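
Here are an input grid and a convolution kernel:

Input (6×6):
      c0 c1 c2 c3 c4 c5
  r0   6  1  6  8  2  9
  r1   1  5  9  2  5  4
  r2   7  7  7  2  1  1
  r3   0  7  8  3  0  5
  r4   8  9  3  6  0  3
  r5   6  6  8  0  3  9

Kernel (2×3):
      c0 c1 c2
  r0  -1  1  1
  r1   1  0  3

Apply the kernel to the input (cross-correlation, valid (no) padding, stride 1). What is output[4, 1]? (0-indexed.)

6

The receptive field on the input at this output position is [9 3 6 / 6 8 0]. Elementwise product with the kernel and sum: 9·-1 + 3·1 + 6·1 + 6·1 + 0·3.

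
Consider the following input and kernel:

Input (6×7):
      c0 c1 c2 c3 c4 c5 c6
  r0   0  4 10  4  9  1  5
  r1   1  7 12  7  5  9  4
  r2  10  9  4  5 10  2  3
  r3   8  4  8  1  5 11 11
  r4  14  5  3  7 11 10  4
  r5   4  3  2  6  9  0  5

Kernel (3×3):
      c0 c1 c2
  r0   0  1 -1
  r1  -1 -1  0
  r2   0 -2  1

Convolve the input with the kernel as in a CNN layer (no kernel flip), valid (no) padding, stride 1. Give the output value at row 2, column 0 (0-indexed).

The receptive field on the input at this output position is [10 9 4 / 8 4 8 / 14 5 3]. Elementwise product with the kernel and sum: 9·1 + 4·-1 + 8·-1 + 4·-1 + 5·-2 + 3·1.

-14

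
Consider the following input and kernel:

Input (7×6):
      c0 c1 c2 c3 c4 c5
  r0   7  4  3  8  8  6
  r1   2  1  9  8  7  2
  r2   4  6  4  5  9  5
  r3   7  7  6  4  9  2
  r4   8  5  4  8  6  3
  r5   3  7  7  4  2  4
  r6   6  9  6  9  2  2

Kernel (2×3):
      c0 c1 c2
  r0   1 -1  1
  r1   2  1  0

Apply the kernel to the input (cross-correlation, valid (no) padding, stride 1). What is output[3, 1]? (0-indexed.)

The receptive field on the input at this output position is [7 6 4 / 5 4 8]. Elementwise product with the kernel and sum: 7·1 + 6·-1 + 4·1 + 5·2 + 4·1.

19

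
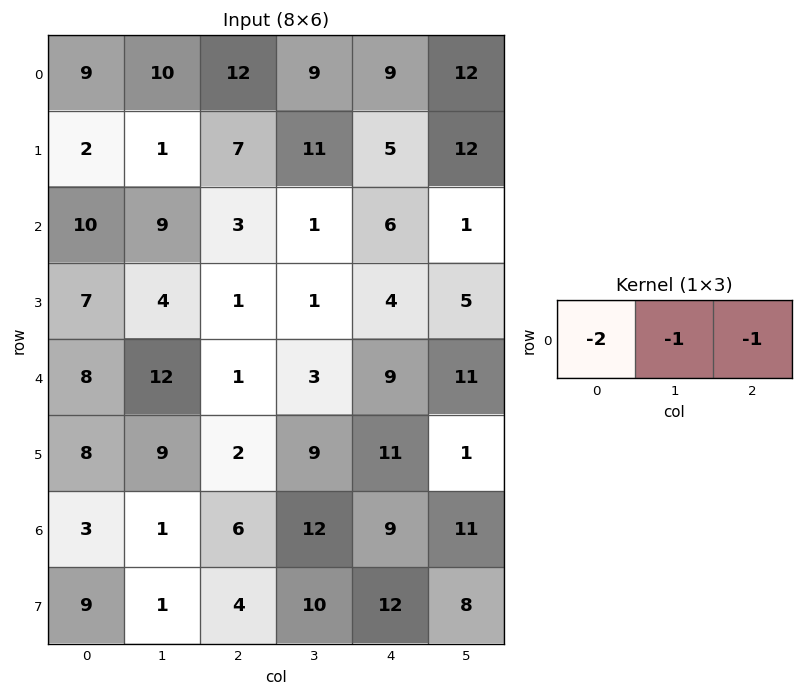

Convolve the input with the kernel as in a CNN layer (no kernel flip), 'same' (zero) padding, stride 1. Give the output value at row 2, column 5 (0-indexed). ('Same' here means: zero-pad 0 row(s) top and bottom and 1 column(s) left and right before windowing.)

-13

The receptive field on the zero-padded input at this output position is [6 1 0]. Elementwise product with the kernel and sum: 6·-2 + 1·-1 + 0·-1.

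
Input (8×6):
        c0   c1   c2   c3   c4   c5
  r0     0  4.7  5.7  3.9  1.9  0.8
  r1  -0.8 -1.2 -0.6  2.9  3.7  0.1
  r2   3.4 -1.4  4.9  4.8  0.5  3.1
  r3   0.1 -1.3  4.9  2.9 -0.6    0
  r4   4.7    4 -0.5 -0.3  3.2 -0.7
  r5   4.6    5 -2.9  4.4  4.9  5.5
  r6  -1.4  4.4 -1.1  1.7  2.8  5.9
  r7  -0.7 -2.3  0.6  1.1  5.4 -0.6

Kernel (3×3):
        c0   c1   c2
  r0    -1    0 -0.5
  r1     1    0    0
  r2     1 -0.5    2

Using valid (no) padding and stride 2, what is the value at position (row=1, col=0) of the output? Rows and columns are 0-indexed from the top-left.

-4.05

The receptive field on the input at this output position is [3.4 -1.4 4.9 / 0.1 -1.3 4.9 / 4.7 4 -0.5]. Elementwise product with the kernel and sum: 3.4·-1 + 4.9·-0.5 + 0.1·1 + 4.7·1 + 4·-0.5 + -0.5·2.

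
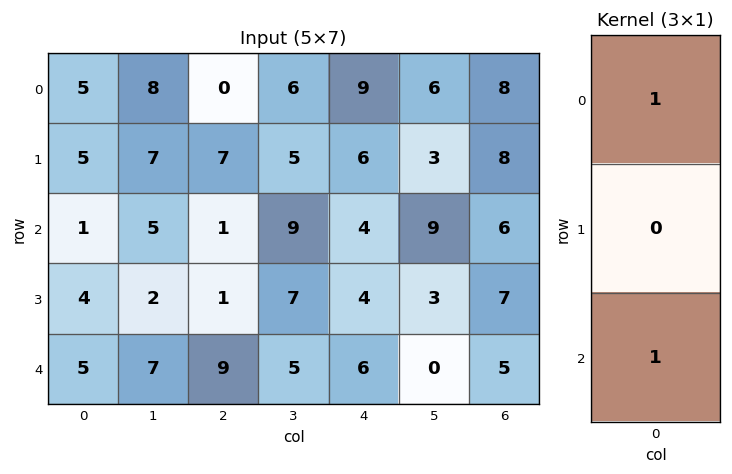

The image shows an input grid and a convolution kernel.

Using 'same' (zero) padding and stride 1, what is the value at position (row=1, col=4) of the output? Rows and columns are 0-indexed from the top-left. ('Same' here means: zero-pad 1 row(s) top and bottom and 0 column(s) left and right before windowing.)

13

The receptive field on the zero-padded input at this output position is [9 / 6 / 4]. Elementwise product with the kernel and sum: 9·1 + 4·1.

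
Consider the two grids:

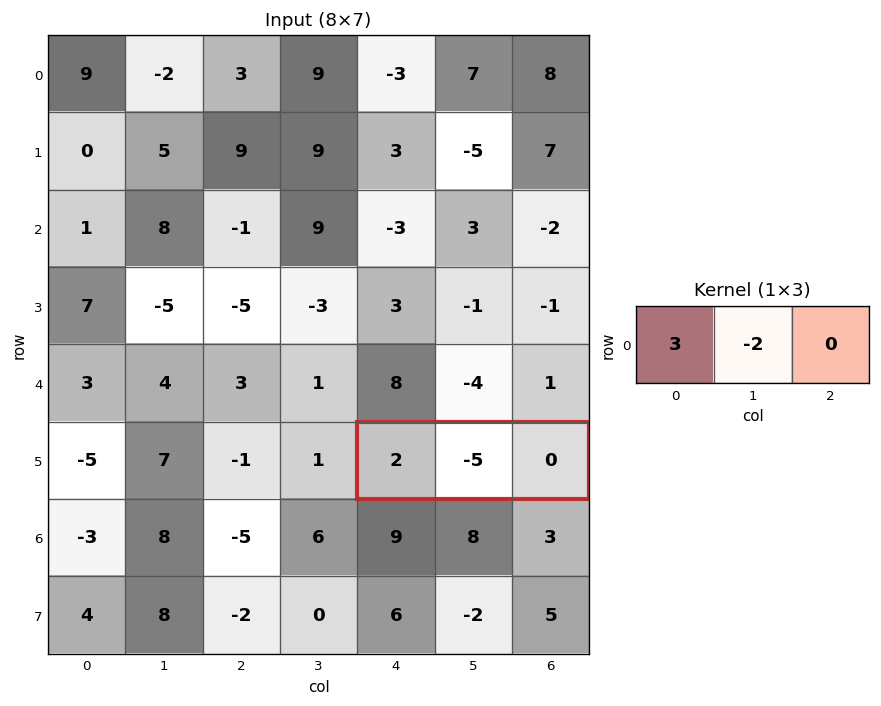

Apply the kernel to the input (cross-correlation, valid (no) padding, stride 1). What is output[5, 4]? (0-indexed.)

The receptive field on the input at this output position is [2 -5 0]. Elementwise product with the kernel and sum: 2·3 + -5·-2.

16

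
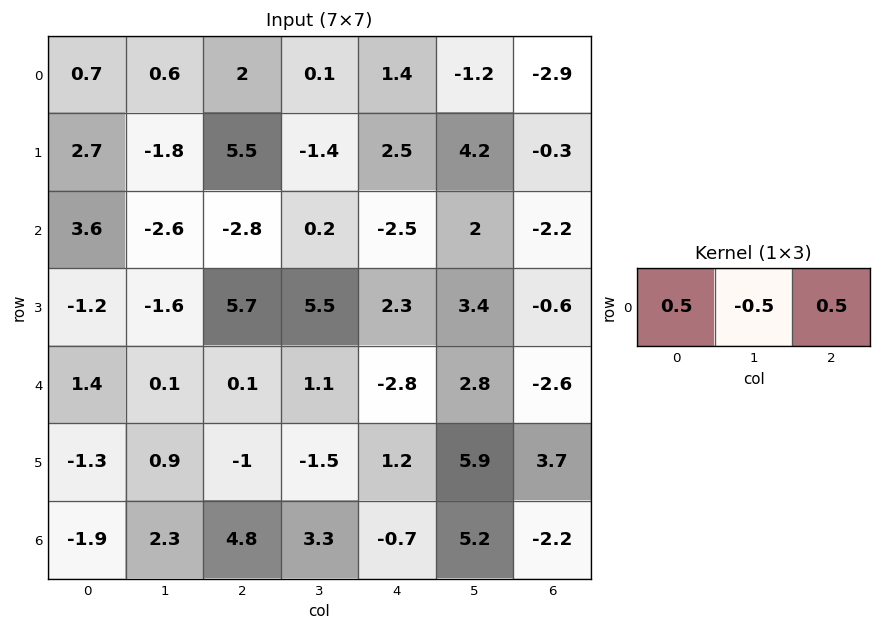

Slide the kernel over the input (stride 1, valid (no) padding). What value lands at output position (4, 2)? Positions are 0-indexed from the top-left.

The receptive field on the input at this output position is [0.1 1.1 -2.8]. Elementwise product with the kernel and sum: 0.1·0.5 + 1.1·-0.5 + -2.8·0.5.

-1.9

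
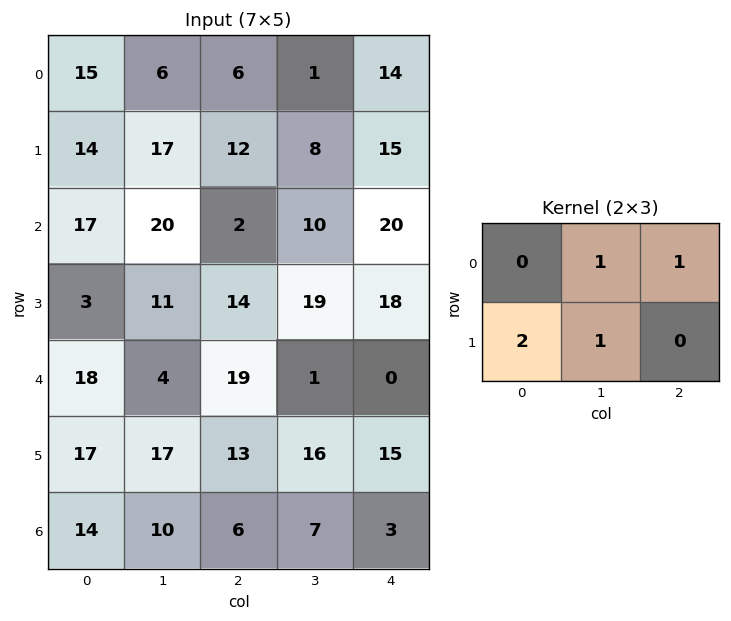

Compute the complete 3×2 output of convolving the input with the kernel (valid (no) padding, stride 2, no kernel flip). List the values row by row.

Output[0,0]: The receptive field on the input at this output position is [15 6 6 / 14 17 12]. Elementwise product with the kernel and sum: 6·1 + 6·1 + 14·2 + 17·1.
Output[0,1]: The receptive field on the input at this output position is [6 1 14 / 12 8 15]. Elementwise product with the kernel and sum: 1·1 + 14·1 + 12·2 + 8·1.

57 47
39 77
74 43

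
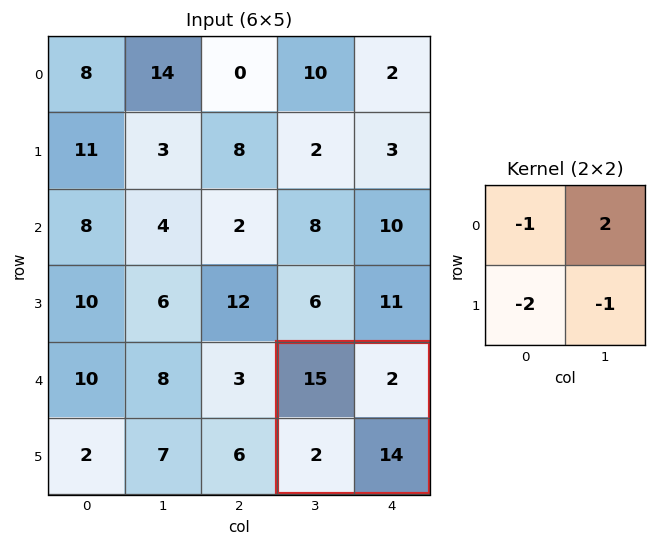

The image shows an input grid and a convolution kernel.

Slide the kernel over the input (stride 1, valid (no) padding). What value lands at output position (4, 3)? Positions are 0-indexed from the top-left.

The receptive field on the input at this output position is [15 2 / 2 14]. Elementwise product with the kernel and sum: 15·-1 + 2·2 + 2·-2 + 14·-1.

-29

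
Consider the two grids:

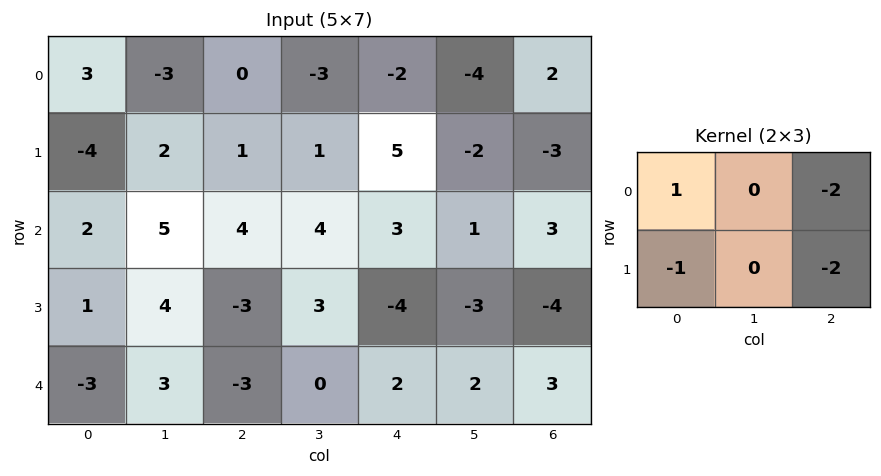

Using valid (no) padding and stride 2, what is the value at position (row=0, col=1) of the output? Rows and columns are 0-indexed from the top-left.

-7

The receptive field on the input at this output position is [0 -3 -2 / 1 1 5]. Elementwise product with the kernel and sum: 0·1 + -2·-2 + 1·-1 + 5·-2.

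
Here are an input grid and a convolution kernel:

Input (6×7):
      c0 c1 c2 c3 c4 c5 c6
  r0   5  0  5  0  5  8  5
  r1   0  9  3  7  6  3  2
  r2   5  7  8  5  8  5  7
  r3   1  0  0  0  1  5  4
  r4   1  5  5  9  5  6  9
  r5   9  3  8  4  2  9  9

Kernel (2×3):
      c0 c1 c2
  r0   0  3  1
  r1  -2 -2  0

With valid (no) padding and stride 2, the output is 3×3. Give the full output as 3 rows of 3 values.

Output[0,0]: The receptive field on the input at this output position is [5 0 5 / 0 9 3]. Elementwise product with the kernel and sum: 0·3 + 5·1 + 0·-2 + 9·-2.

-13 -15 11
27 23 10
-4 8 5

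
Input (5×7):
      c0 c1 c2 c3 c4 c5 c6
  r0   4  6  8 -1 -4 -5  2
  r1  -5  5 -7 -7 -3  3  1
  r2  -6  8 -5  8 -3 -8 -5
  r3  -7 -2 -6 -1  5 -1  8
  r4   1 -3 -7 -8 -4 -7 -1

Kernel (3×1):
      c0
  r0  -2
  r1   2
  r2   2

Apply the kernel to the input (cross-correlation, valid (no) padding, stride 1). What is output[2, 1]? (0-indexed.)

The receptive field on the input at this output position is [8 / -2 / -3]. Elementwise product with the kernel and sum: 8·-2 + -2·2 + -3·2.

-26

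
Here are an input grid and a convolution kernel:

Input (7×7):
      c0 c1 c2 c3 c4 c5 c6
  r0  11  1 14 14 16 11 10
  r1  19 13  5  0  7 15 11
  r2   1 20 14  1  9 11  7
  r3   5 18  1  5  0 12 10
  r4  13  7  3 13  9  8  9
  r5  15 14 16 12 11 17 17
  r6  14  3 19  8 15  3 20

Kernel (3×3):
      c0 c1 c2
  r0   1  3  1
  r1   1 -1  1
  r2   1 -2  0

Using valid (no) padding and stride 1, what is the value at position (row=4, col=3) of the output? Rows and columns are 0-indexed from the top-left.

The receptive field on the input at this output position is [13 9 8 / 12 11 17 / 8 15 3]. Elementwise product with the kernel and sum: 13·1 + 9·3 + 8·1 + 12·1 + 11·-1 + 17·1 + 8·1 + 15·-2.

44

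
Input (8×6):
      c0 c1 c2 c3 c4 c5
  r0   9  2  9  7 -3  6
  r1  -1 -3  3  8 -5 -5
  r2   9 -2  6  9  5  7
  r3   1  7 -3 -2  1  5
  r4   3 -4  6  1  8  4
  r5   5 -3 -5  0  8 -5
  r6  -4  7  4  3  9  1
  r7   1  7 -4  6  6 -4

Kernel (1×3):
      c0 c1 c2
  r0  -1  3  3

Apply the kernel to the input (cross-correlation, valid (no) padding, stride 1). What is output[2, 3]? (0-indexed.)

27

The receptive field on the input at this output position is [9 5 7]. Elementwise product with the kernel and sum: 9·-1 + 5·3 + 7·3.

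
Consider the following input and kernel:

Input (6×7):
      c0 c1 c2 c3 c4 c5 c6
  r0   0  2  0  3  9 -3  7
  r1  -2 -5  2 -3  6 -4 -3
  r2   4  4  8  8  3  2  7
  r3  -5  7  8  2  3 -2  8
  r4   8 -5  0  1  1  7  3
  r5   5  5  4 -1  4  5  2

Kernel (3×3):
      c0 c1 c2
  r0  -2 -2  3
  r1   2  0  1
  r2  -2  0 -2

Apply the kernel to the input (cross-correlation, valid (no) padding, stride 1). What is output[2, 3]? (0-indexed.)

The receptive field on the input at this output position is [8 3 2 / 2 3 -2 / 1 1 7]. Elementwise product with the kernel and sum: 8·-2 + 3·-2 + 2·3 + 2·2 + -2·1 + 1·-2 + 7·-2.

-30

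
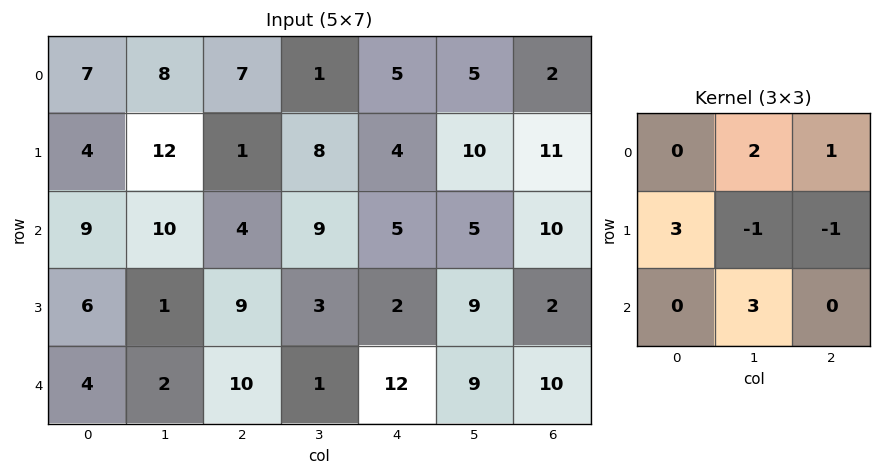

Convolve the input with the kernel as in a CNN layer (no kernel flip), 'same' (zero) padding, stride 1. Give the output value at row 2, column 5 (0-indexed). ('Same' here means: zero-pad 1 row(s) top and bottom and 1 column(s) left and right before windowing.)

58

The receptive field on the zero-padded input at this output position is [4 10 11 / 5 5 10 / 2 9 2]. Elementwise product with the kernel and sum: 10·2 + 11·1 + 5·3 + 5·-1 + 10·-1 + 9·3.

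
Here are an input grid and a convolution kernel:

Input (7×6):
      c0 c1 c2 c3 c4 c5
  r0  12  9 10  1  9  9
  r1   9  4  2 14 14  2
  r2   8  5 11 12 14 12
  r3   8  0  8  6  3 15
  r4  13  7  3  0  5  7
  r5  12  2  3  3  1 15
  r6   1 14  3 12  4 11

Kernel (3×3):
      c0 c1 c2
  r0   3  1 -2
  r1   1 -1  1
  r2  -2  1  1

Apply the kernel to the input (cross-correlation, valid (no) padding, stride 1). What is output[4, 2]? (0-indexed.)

The receptive field on the input at this output position is [3 0 5 / 3 3 1 / 3 12 4]. Elementwise product with the kernel and sum: 3·3 + 0·1 + 5·-2 + 3·1 + 3·-1 + 1·1 + 3·-2 + 12·1 + 4·1.

10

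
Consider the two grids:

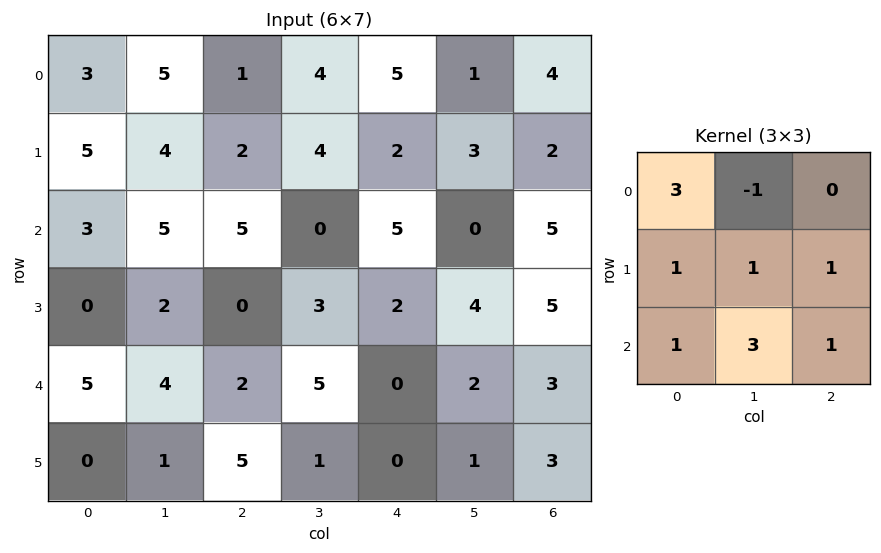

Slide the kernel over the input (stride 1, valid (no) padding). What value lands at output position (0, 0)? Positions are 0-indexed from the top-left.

38

The receptive field on the input at this output position is [3 5 1 / 5 4 2 / 3 5 5]. Elementwise product with the kernel and sum: 3·3 + 5·-1 + 5·1 + 4·1 + 2·1 + 3·1 + 5·3 + 5·1.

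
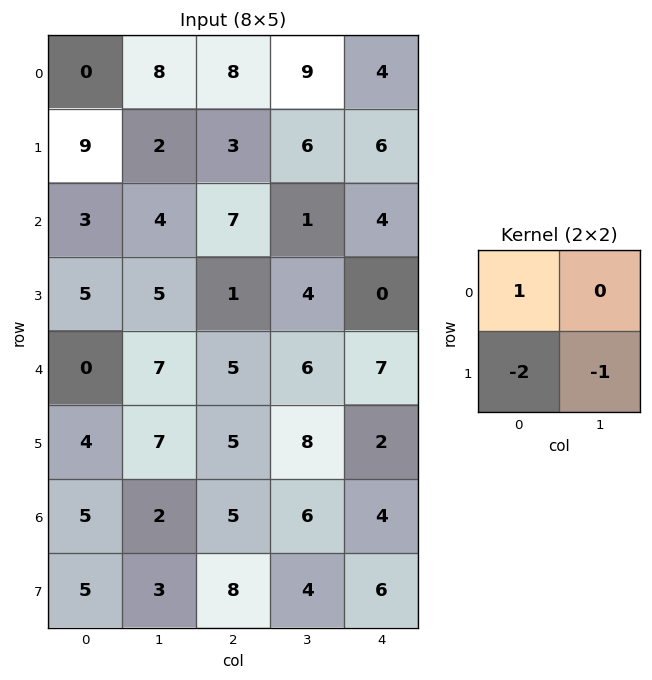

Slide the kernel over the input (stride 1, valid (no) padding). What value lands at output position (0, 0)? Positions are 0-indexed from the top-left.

-20

The receptive field on the input at this output position is [0 8 / 9 2]. Elementwise product with the kernel and sum: 0·1 + 9·-2 + 2·-1.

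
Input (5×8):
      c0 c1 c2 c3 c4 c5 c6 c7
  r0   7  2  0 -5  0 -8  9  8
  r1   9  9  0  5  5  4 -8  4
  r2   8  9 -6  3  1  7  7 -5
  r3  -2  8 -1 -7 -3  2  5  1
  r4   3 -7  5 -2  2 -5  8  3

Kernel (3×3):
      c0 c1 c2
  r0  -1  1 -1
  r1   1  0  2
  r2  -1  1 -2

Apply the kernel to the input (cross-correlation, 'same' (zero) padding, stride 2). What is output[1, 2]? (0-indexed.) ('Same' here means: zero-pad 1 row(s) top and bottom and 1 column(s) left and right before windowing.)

13

The receptive field on the zero-padded input at this output position is [5 5 4 / 3 1 7 / -7 -3 2]. Elementwise product with the kernel and sum: 5·-1 + 5·1 + 4·-1 + 3·1 + 7·2 + -7·-1 + -3·1 + 2·-2.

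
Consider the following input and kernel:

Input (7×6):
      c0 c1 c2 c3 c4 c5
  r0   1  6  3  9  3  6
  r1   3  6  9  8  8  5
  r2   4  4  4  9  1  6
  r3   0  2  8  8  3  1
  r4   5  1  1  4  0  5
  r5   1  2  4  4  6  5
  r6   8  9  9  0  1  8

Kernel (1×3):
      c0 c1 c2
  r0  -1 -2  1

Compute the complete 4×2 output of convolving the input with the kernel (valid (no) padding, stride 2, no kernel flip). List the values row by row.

Output[0,0]: The receptive field on the input at this output position is [1 6 3]. Elementwise product with the kernel and sum: 1·-1 + 6·-2 + 3·1.
Output[0,1]: The receptive field on the input at this output position is [3 9 3]. Elementwise product with the kernel and sum: 3·-1 + 9·-2 + 3·1.

-10 -18
-8 -21
-6 -9
-17 -8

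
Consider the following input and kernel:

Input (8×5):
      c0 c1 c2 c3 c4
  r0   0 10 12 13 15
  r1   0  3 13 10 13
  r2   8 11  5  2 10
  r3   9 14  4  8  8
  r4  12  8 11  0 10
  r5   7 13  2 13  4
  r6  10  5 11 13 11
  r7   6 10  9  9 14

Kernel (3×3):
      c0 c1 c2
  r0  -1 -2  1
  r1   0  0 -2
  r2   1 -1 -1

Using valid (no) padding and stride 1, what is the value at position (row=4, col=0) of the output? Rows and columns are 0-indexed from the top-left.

-27

The receptive field on the input at this output position is [12 8 11 / 7 13 2 / 10 5 11]. Elementwise product with the kernel and sum: 12·-1 + 8·-2 + 11·1 + 2·-2 + 10·1 + 5·-1 + 11·-1.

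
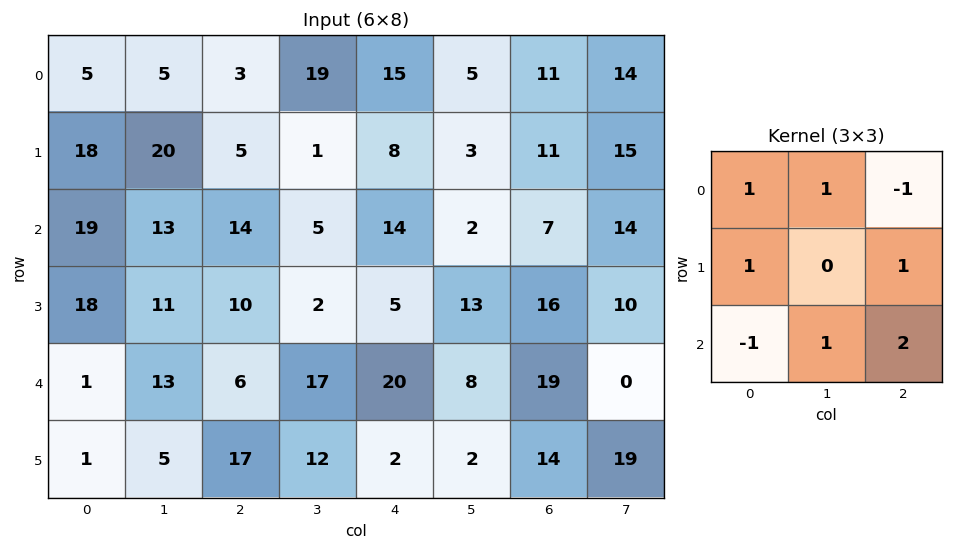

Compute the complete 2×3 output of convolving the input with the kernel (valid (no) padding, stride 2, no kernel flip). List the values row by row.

52 39 30
70 71 56

Output[0,0]: The receptive field on the input at this output position is [5 5 3 / 18 20 5 / 19 13 14]. Elementwise product with the kernel and sum: 5·1 + 5·1 + 3·-1 + 18·1 + 5·1 + 19·-1 + 13·1 + 14·2.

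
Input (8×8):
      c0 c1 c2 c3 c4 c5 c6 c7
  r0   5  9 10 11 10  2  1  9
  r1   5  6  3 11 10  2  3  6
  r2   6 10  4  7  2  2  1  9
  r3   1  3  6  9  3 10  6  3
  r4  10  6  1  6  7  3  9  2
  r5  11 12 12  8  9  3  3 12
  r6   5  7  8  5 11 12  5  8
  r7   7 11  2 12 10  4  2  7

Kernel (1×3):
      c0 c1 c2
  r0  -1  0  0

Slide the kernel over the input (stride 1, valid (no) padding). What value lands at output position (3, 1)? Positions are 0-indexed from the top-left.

The receptive field on the input at this output position is [3 6 9]. Elementwise product with the kernel and sum: 3·-1.

-3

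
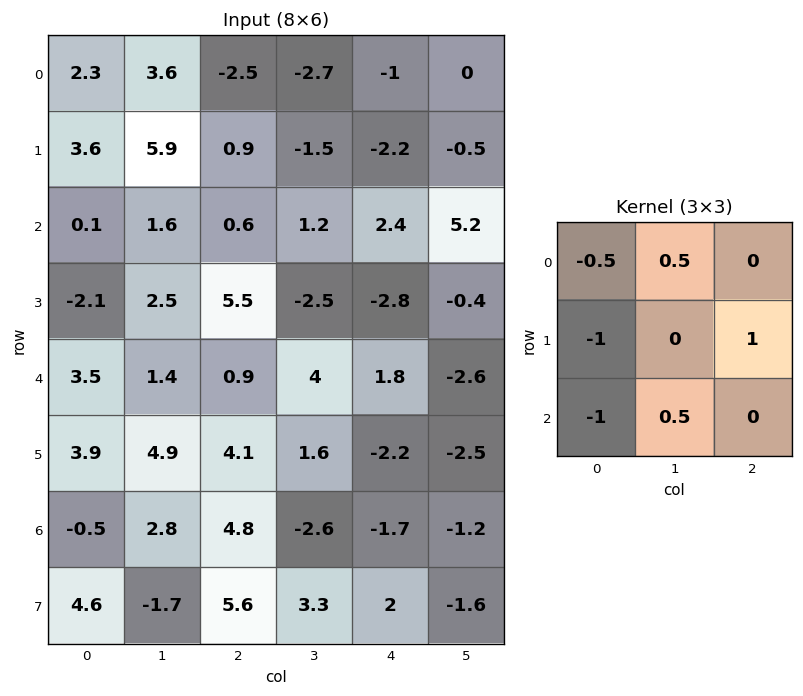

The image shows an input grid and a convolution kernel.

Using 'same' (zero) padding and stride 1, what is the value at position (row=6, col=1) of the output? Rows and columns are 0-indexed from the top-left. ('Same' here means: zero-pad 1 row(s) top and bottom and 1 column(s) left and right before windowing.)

0.35

The receptive field on the zero-padded input at this output position is [3.9 4.9 4.1 / -0.5 2.8 4.8 / 4.6 -1.7 5.6]. Elementwise product with the kernel and sum: 3.9·-0.5 + 4.9·0.5 + -0.5·-1 + 4.8·1 + 4.6·-1 + -1.7·0.5.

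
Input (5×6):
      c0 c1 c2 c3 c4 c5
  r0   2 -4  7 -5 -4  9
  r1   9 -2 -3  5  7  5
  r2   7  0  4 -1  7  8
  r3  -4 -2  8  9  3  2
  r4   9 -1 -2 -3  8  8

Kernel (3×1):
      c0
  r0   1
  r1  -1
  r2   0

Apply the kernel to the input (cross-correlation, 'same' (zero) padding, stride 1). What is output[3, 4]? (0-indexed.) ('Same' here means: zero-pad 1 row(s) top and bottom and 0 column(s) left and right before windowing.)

The receptive field on the zero-padded input at this output position is [7 / 3 / 8]. Elementwise product with the kernel and sum: 7·1 + 3·-1.

4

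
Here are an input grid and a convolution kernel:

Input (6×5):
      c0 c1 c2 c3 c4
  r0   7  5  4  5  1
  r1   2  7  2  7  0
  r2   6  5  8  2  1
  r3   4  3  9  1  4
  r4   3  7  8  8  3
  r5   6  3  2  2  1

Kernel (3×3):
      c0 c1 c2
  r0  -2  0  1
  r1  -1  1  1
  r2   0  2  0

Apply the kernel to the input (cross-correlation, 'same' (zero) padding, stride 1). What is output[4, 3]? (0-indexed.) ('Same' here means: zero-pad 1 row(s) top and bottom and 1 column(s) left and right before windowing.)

The receptive field on the zero-padded input at this output position is [9 1 4 / 8 8 3 / 2 2 1]. Elementwise product with the kernel and sum: 9·-2 + 4·1 + 8·-1 + 8·1 + 3·1 + 2·2.

-7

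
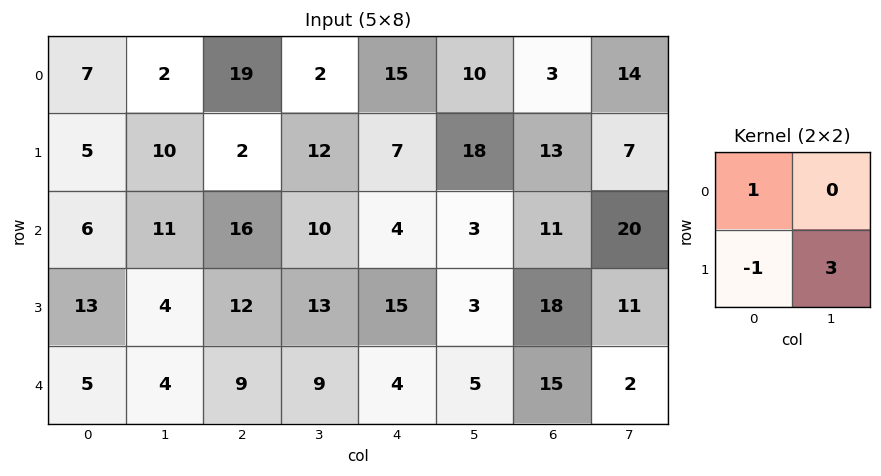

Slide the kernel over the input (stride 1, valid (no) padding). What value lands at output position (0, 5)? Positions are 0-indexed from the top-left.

31

The receptive field on the input at this output position is [10 3 / 18 13]. Elementwise product with the kernel and sum: 10·1 + 18·-1 + 13·3.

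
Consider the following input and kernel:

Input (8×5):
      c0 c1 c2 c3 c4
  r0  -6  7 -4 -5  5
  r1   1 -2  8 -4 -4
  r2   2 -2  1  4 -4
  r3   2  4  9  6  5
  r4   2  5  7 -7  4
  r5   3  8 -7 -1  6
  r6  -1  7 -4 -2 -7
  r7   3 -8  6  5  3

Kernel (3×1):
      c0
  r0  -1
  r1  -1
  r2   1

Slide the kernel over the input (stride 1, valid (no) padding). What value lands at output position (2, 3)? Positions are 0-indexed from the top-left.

-17

The receptive field on the input at this output position is [4 / 6 / -7]. Elementwise product with the kernel and sum: 4·-1 + 6·-1 + -7·1.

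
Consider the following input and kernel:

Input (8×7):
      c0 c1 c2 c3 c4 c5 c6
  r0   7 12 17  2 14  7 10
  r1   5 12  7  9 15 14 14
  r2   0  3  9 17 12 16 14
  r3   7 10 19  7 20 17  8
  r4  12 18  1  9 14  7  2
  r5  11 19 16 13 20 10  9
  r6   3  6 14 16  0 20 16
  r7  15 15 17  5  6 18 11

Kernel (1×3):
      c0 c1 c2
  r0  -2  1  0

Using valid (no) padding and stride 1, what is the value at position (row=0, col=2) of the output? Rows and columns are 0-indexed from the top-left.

The receptive field on the input at this output position is [17 2 14]. Elementwise product with the kernel and sum: 17·-2 + 2·1.

-32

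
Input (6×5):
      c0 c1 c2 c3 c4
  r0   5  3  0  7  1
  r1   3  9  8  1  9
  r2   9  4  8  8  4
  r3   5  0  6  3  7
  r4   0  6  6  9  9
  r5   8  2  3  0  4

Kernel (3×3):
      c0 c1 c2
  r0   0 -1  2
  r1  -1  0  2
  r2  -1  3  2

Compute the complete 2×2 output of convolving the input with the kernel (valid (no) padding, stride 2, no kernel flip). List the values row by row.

Output[0,0]: The receptive field on the input at this output position is [5 3 0 / 3 9 8 / 9 4 8]. Elementwise product with the kernel and sum: 3·-1 + 0·2 + 3·-1 + 8·2 + 9·-1 + 4·3 + 8·2.

29 29
49 47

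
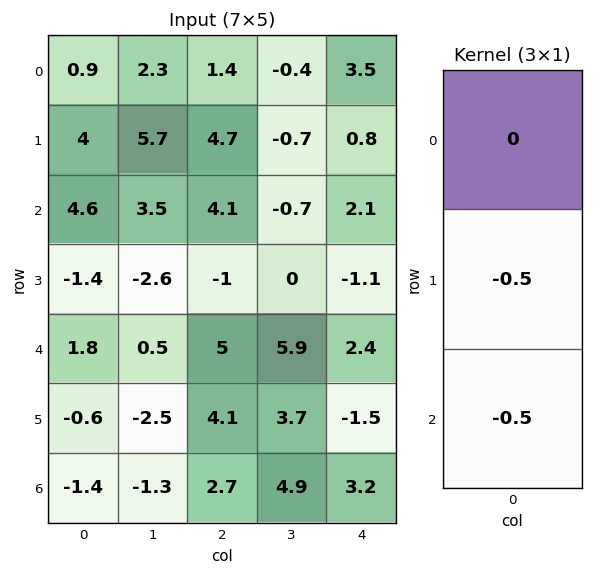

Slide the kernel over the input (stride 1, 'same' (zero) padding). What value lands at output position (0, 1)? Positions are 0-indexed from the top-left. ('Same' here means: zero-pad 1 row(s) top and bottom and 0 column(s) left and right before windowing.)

The receptive field on the zero-padded input at this output position is [0 / 2.3 / 5.7]. Elementwise product with the kernel and sum: 2.3·-0.5 + 5.7·-0.5.

-4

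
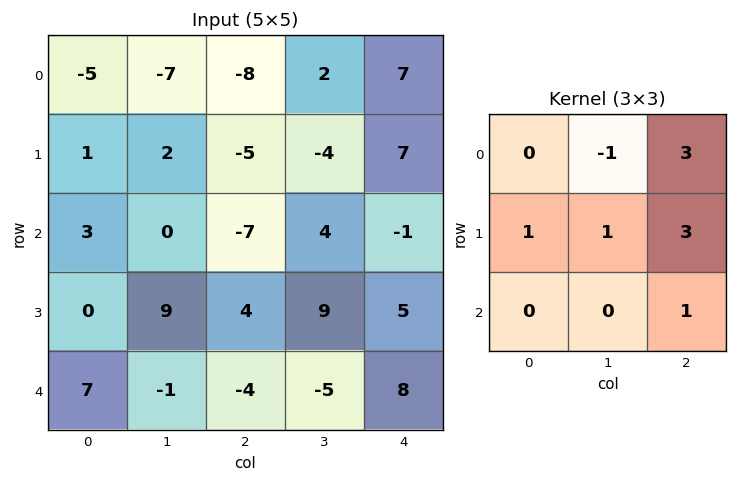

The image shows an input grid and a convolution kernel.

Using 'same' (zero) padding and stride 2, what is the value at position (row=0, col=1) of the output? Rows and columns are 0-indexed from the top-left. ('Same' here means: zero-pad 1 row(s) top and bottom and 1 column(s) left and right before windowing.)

The receptive field on the zero-padded input at this output position is [0 0 0 / -7 -8 2 / 2 -5 -4]. Elementwise product with the kernel and sum: 0·-1 + 0·3 + -7·1 + -8·1 + 2·3 + -4·1.

-13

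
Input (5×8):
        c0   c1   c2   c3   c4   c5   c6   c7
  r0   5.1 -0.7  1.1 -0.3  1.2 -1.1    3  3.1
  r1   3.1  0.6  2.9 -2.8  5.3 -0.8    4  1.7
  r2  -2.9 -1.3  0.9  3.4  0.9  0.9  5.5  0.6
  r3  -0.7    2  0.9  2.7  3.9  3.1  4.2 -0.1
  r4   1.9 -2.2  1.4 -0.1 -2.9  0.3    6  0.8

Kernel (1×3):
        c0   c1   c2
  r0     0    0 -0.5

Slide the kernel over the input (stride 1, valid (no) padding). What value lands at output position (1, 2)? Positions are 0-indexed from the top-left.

-2.65

The receptive field on the input at this output position is [2.9 -2.8 5.3]. Elementwise product with the kernel and sum: 5.3·-0.5.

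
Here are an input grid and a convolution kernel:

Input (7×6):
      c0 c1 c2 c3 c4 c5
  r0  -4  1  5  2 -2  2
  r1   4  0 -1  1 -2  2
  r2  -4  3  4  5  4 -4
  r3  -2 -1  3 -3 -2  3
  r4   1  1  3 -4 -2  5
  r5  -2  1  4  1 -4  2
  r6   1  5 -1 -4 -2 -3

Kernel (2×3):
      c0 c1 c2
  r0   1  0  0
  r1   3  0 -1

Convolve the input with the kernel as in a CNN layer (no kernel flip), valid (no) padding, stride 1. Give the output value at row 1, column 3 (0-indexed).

The receptive field on the input at this output position is [1 -2 2 / 5 4 -4]. Elementwise product with the kernel and sum: 1·1 + 5·3 + -4·-1.

20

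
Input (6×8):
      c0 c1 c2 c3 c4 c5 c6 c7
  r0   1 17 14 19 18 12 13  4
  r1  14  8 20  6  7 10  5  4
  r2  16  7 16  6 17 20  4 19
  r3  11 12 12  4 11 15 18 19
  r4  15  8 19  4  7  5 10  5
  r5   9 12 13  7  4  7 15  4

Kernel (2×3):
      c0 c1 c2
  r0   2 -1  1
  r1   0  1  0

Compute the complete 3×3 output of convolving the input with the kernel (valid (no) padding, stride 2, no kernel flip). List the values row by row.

Output[0,0]: The receptive field on the input at this output position is [1 17 14 / 14 8 20]. Elementwise product with the kernel and sum: 1·2 + 17·-1 + 14·1 + 8·1.
Output[0,1]: The receptive field on the input at this output position is [14 19 18 / 20 6 7]. Elementwise product with the kernel and sum: 14·2 + 19·-1 + 18·1 + 6·1.

7 33 47
53 47 33
53 48 26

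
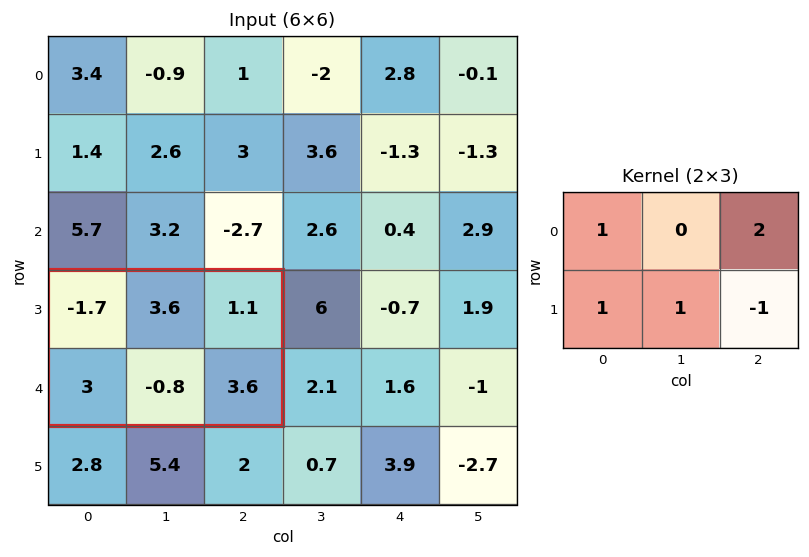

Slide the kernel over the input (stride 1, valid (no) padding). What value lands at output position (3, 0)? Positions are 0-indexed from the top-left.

-0.9

The receptive field on the input at this output position is [-1.7 3.6 1.1 / 3 -0.8 3.6]. Elementwise product with the kernel and sum: -1.7·1 + 1.1·2 + 3·1 + -0.8·1 + 3.6·-1.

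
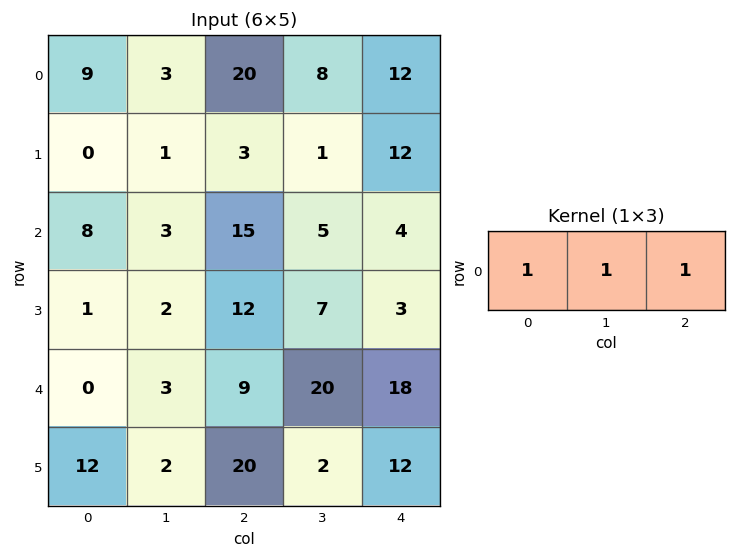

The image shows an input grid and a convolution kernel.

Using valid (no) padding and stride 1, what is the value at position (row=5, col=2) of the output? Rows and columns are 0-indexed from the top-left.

The receptive field on the input at this output position is [20 2 12]. Elementwise product with the kernel and sum: 20·1 + 2·1 + 12·1.

34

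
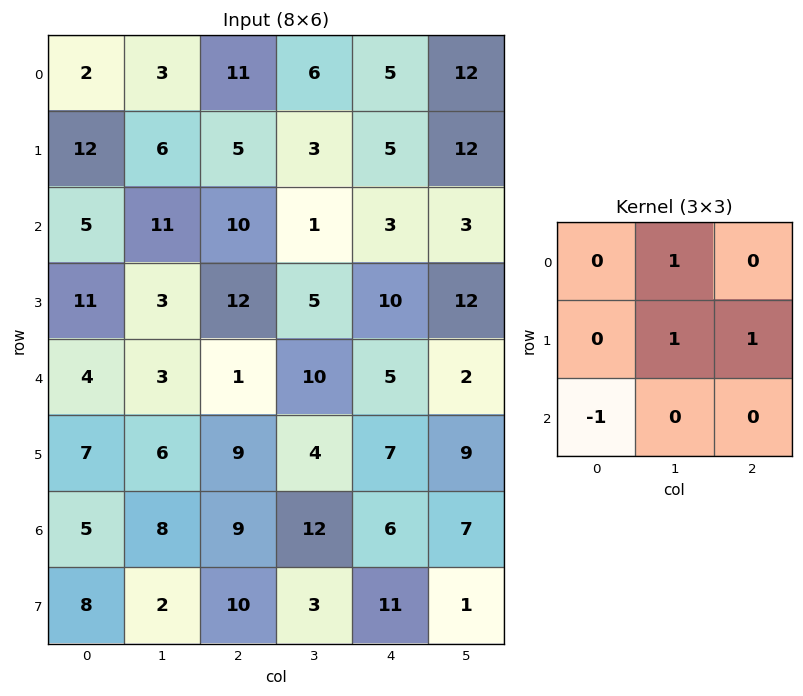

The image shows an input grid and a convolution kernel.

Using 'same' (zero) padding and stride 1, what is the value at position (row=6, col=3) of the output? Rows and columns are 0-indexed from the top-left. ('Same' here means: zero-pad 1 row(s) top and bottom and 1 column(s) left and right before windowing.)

The receptive field on the zero-padded input at this output position is [9 4 7 / 9 12 6 / 10 3 11]. Elementwise product with the kernel and sum: 4·1 + 12·1 + 6·1 + 10·-1.

12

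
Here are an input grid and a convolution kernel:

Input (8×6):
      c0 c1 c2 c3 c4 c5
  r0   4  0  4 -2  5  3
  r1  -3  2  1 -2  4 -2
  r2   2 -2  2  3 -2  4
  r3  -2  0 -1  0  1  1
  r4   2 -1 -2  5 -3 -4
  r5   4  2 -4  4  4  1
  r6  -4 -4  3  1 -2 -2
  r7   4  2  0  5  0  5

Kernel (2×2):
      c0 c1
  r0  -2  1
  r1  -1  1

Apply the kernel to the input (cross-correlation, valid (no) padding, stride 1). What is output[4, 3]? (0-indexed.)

The receptive field on the input at this output position is [5 -3 / 4 4]. Elementwise product with the kernel and sum: 5·-2 + -3·1 + 4·-1 + 4·1.

-13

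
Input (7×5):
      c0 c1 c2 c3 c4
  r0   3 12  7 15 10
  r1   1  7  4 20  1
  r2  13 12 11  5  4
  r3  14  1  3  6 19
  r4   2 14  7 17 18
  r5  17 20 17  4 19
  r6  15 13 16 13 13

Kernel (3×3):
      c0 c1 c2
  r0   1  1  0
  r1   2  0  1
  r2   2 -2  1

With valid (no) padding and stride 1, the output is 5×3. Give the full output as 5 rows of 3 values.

Output[0,0]: The receptive field on the input at this output position is [3 12 7 / 1 7 4 / 13 12 11]. Elementwise product with the kernel and sum: 3·1 + 12·1 + 1·2 + 4·1 + 13·2 + 12·-2 + 11·1.

34 60 47
74 42 63
39 62 39
37 59 86
87 72 96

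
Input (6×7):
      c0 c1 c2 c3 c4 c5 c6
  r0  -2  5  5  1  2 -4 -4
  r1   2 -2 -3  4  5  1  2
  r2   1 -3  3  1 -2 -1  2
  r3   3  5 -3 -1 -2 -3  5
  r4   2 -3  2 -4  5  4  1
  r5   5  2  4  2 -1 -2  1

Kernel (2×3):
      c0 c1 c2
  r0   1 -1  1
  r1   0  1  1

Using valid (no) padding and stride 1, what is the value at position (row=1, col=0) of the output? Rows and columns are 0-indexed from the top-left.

1

The receptive field on the input at this output position is [2 -2 -3 / 1 -3 3]. Elementwise product with the kernel and sum: 2·1 + -2·-1 + -3·1 + -3·1 + 3·1.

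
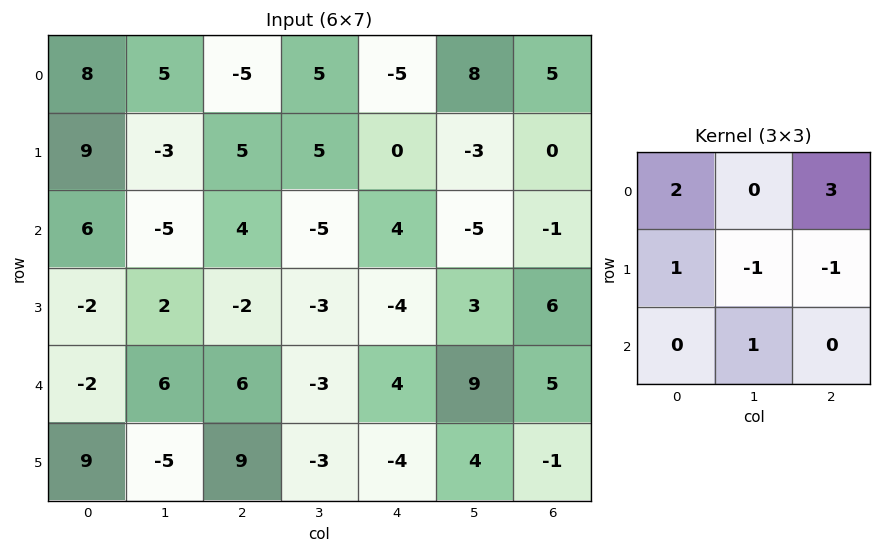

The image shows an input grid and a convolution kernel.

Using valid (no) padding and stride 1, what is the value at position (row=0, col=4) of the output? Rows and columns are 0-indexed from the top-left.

The receptive field on the input at this output position is [-5 8 5 / 0 -3 0 / 4 -5 -1]. Elementwise product with the kernel and sum: -5·2 + 5·3 + 0·1 + -3·-1 + 0·-1 + -5·1.

3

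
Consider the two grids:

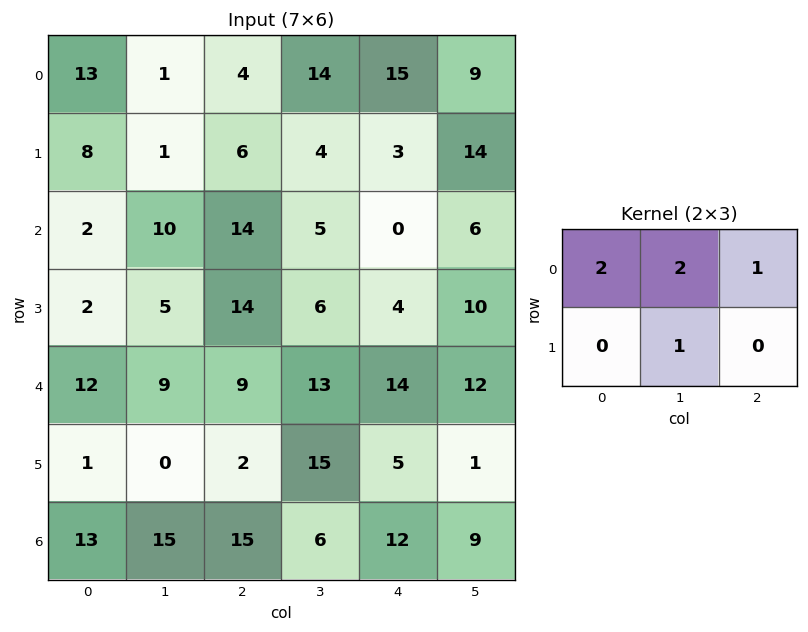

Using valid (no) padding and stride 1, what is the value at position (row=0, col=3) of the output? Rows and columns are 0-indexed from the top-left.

The receptive field on the input at this output position is [14 15 9 / 4 3 14]. Elementwise product with the kernel and sum: 14·2 + 15·2 + 9·1 + 3·1.

70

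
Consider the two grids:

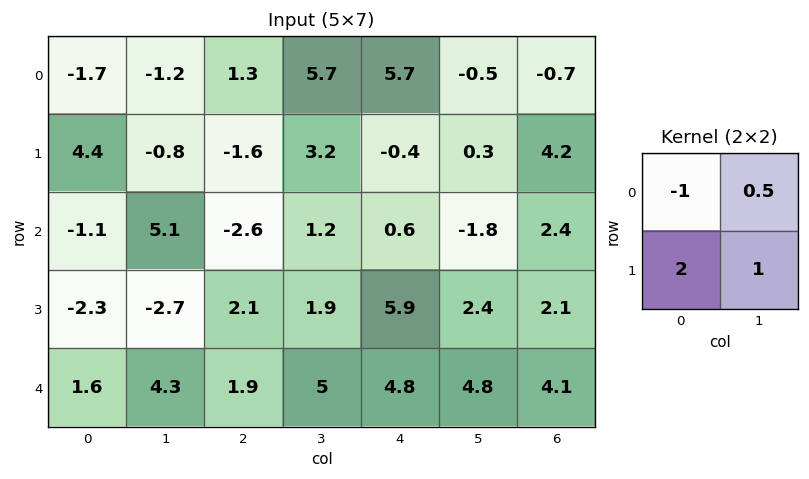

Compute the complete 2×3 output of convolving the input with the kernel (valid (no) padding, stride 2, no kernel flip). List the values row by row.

Output[0,0]: The receptive field on the input at this output position is [-1.7 -1.2 / 4.4 -0.8]. Elementwise product with the kernel and sum: -1.7·-1 + -1.2·0.5 + 4.4·2 + -0.8·1.

9.1 1.55 -6.45
-3.65 9.3 12.7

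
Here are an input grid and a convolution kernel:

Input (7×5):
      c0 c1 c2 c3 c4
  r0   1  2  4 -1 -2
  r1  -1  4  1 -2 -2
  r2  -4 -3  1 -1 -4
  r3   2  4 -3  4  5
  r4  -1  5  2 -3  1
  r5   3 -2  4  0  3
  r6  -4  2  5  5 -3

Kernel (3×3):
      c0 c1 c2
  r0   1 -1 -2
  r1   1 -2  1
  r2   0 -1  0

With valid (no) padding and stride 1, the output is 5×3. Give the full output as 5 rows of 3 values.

-14 -1 13
-8 4 2
-17 10 7
-3 -7 -8
-1 -6 5

Output[0,0]: The receptive field on the input at this output position is [1 2 4 / -1 4 1 / -4 -3 1]. Elementwise product with the kernel and sum: 1·1 + 2·-1 + 4·-2 + -1·1 + 4·-2 + 1·1 + -3·-1.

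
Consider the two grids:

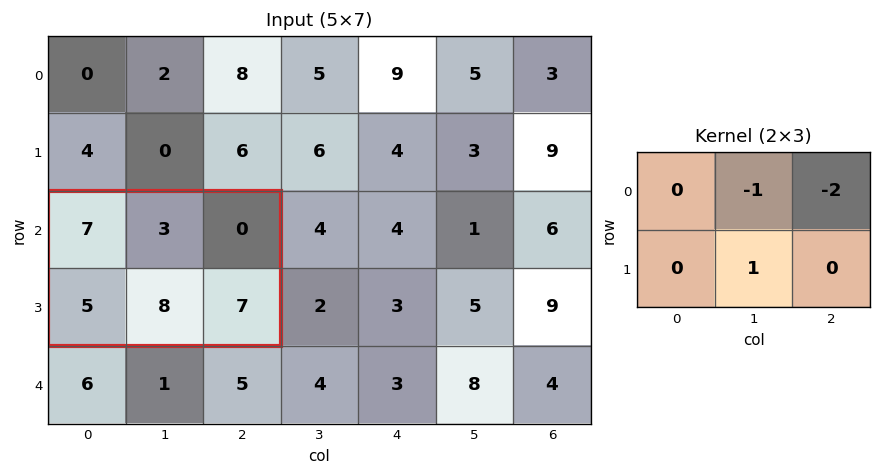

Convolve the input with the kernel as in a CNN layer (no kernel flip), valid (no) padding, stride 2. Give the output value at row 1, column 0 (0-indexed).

The receptive field on the input at this output position is [7 3 0 / 5 8 7]. Elementwise product with the kernel and sum: 3·-1 + 0·-2 + 8·1.

5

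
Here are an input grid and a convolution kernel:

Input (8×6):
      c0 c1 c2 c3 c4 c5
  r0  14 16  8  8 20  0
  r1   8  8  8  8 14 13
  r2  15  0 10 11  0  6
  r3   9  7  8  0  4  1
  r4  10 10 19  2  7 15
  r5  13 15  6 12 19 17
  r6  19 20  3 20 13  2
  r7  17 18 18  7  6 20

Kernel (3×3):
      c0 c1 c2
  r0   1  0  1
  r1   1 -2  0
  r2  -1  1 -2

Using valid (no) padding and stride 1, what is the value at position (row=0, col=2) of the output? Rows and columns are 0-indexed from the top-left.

The receptive field on the input at this output position is [8 8 20 / 8 8 14 / 10 11 0]. Elementwise product with the kernel and sum: 8·1 + 20·1 + 8·1 + 8·-2 + 10·-1 + 11·1 + 0·-2.

21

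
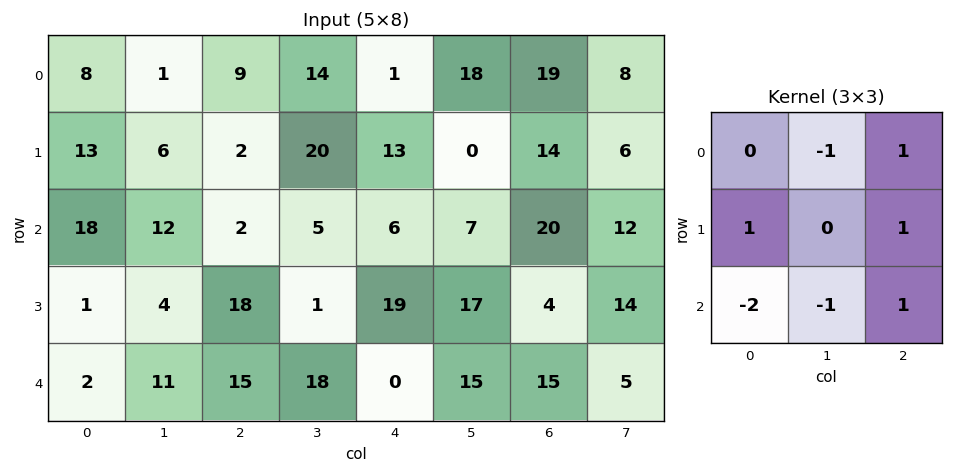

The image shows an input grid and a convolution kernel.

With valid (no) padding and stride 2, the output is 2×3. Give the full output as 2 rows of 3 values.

-23 -1 29
9 -10 36

Output[0,0]: The receptive field on the input at this output position is [8 1 9 / 13 6 2 / 18 12 2]. Elementwise product with the kernel and sum: 1·-1 + 9·1 + 13·1 + 2·1 + 18·-2 + 12·-1 + 2·1.
Output[0,1]: The receptive field on the input at this output position is [9 14 1 / 2 20 13 / 2 5 6]. Elementwise product with the kernel and sum: 14·-1 + 1·1 + 2·1 + 13·1 + 2·-2 + 5·-1 + 6·1.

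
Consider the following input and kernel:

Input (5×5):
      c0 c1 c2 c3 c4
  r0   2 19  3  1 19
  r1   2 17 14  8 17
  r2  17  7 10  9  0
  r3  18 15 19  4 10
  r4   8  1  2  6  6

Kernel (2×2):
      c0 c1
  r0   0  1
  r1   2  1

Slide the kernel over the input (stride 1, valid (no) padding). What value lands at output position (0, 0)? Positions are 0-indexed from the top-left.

40

The receptive field on the input at this output position is [2 19 / 2 17]. Elementwise product with the kernel and sum: 19·1 + 2·2 + 17·1.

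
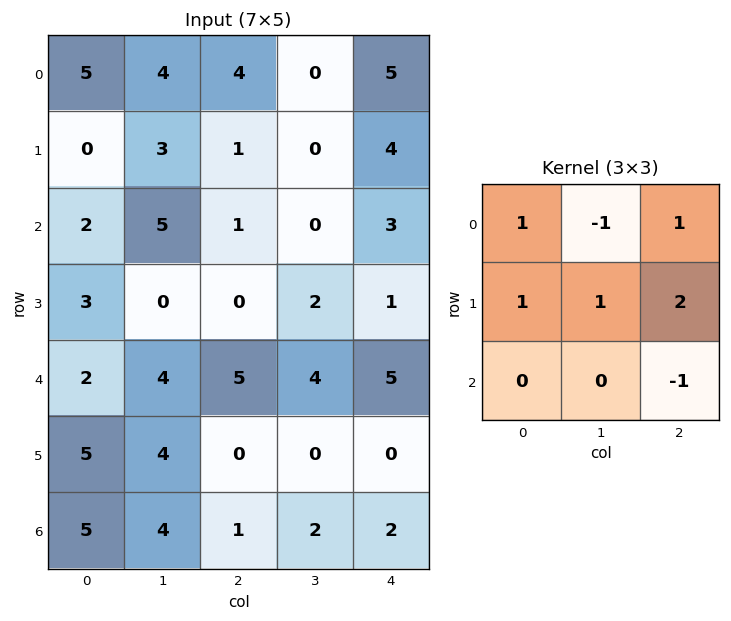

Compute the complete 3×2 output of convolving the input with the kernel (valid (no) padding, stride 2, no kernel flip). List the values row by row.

Output[0,0]: The receptive field on the input at this output position is [5 4 4 / 0 3 1 / 2 5 1]. Elementwise product with the kernel and sum: 5·1 + 4·-1 + 4·1 + 0·1 + 3·1 + 1·2 + 1·-1.
Output[0,1]: The receptive field on the input at this output position is [4 0 5 / 1 0 4 / 1 0 3]. Elementwise product with the kernel and sum: 4·1 + 0·-1 + 5·1 + 1·1 + 0·1 + 4·2 + 3·-1.

9 15
-4 3
11 4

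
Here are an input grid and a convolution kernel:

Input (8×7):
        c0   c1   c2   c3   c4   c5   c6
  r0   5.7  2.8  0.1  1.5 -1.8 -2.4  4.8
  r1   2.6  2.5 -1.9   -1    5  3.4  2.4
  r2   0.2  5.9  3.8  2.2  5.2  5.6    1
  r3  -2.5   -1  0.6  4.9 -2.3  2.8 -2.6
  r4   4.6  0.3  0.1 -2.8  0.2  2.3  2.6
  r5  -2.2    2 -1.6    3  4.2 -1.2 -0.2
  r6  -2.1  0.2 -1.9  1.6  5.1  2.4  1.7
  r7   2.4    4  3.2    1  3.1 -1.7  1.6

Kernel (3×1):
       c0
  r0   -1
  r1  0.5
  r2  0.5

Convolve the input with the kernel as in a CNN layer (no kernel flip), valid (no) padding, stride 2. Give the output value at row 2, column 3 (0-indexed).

The receptive field on the input at this output position is [2.6 / -0.2 / 1.7]. Elementwise product with the kernel and sum: 2.6·-1 + -0.2·0.5 + 1.7·0.5.

-1.85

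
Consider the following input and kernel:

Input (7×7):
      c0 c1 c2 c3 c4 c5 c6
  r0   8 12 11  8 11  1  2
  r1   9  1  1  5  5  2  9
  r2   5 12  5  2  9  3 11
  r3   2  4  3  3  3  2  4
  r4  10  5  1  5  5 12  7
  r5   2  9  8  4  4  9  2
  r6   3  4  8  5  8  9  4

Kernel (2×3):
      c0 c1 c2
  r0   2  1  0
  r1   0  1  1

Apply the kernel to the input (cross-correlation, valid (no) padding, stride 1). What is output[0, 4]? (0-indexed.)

34

The receptive field on the input at this output position is [11 1 2 / 5 2 9]. Elementwise product with the kernel and sum: 11·2 + 1·1 + 2·1 + 9·1.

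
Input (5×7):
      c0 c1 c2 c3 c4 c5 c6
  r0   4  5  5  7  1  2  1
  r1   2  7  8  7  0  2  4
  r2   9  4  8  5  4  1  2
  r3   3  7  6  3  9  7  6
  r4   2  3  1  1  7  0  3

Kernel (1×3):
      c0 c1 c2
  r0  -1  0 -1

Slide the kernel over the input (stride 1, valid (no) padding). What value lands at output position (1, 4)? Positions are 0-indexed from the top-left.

The receptive field on the input at this output position is [0 2 4]. Elementwise product with the kernel and sum: 0·-1 + 4·-1.

-4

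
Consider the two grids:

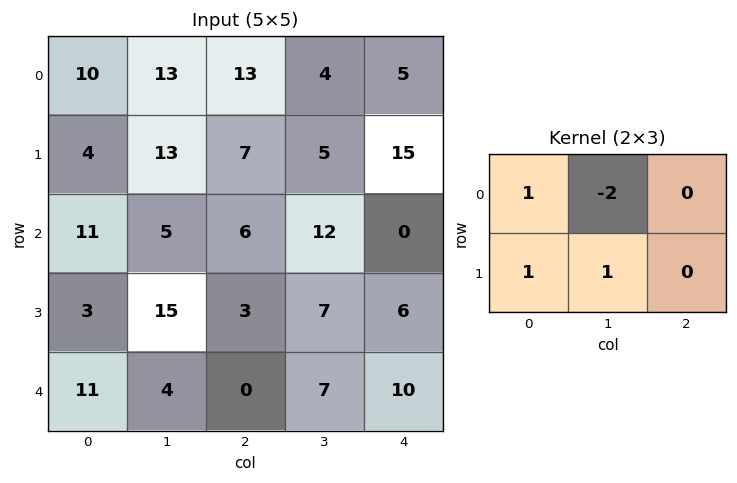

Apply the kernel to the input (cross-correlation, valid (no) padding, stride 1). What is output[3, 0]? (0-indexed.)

-12

The receptive field on the input at this output position is [3 15 3 / 11 4 0]. Elementwise product with the kernel and sum: 3·1 + 15·-2 + 11·1 + 4·1.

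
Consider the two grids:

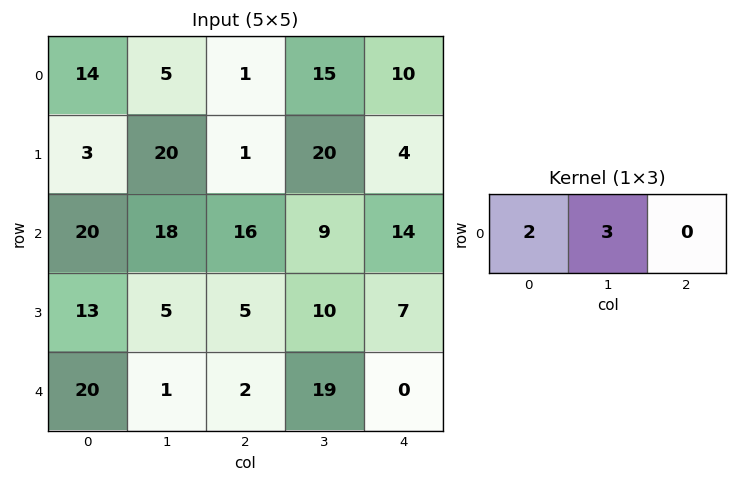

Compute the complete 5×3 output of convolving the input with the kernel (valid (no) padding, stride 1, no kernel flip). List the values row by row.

Output[0,0]: The receptive field on the input at this output position is [14 5 1]. Elementwise product with the kernel and sum: 14·2 + 5·3.
Output[0,1]: The receptive field on the input at this output position is [5 1 15]. Elementwise product with the kernel and sum: 5·2 + 1·3.

43 13 47
66 43 62
94 84 59
41 25 40
43 8 61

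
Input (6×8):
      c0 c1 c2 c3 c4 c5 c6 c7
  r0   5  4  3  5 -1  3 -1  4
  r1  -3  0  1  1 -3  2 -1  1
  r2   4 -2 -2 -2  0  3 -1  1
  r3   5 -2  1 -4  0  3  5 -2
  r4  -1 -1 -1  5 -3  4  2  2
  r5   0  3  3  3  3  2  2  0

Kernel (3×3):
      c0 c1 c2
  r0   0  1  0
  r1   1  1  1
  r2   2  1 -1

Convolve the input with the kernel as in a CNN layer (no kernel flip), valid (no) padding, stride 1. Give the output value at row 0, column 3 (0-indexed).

The receptive field on the input at this output position is [5 -1 3 / 1 -3 2 / -2 0 3]. Elementwise product with the kernel and sum: -1·1 + 1·1 + -3·1 + 2·1 + -2·2 + 0·1 + 3·-1.

-8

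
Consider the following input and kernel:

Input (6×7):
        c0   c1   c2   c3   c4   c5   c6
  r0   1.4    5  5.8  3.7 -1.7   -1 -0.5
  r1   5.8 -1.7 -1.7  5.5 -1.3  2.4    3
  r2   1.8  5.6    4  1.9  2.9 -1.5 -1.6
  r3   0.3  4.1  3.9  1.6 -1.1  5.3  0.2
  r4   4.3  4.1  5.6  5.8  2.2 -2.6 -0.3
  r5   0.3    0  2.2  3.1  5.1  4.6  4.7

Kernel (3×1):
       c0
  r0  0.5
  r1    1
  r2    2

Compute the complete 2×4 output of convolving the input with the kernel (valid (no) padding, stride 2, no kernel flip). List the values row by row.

Output[0,0]: The receptive field on the input at this output position is [1.4 / 5.8 / 1.8]. Elementwise product with the kernel and sum: 1.4·0.5 + 5.8·1 + 1.8·2.

10.1 9.2 3.65 -0.45
9.8 17.1 4.75 -1.2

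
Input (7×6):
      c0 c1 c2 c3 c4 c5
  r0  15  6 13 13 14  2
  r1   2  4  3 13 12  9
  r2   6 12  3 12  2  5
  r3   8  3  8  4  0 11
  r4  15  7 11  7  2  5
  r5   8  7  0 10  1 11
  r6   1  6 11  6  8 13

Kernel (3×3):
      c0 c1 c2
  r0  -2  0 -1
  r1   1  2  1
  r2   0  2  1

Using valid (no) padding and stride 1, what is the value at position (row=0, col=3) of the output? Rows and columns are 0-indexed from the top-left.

The receptive field on the input at this output position is [13 14 2 / 13 12 9 / 12 2 5]. Elementwise product with the kernel and sum: 13·-2 + 2·-1 + 13·1 + 12·2 + 9·1 + 2·2 + 5·1.

27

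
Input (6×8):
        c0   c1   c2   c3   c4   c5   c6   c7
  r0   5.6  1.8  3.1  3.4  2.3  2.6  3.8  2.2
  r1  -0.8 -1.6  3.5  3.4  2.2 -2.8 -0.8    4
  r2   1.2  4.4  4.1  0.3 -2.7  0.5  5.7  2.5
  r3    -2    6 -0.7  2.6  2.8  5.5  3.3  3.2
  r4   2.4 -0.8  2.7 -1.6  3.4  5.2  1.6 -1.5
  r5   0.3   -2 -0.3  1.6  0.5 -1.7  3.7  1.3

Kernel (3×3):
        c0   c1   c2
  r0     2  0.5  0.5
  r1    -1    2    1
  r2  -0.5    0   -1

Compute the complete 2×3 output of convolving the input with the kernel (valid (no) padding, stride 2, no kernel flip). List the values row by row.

Output[0,0]: The receptive field on the input at this output position is [5.6 1.8 3.1 / -0.8 -1.6 3.5 / 1.2 4.4 4.1]. Elementwise product with the kernel and sum: 5.6·2 + 1.8·0.5 + 3.1·0.5 + -0.8·-1 + -1.6·2 + 3.5·1 + 1.2·-0.5 + 4.1·-1.

10.05 15.2 -5.15
16.05 10.95 5.9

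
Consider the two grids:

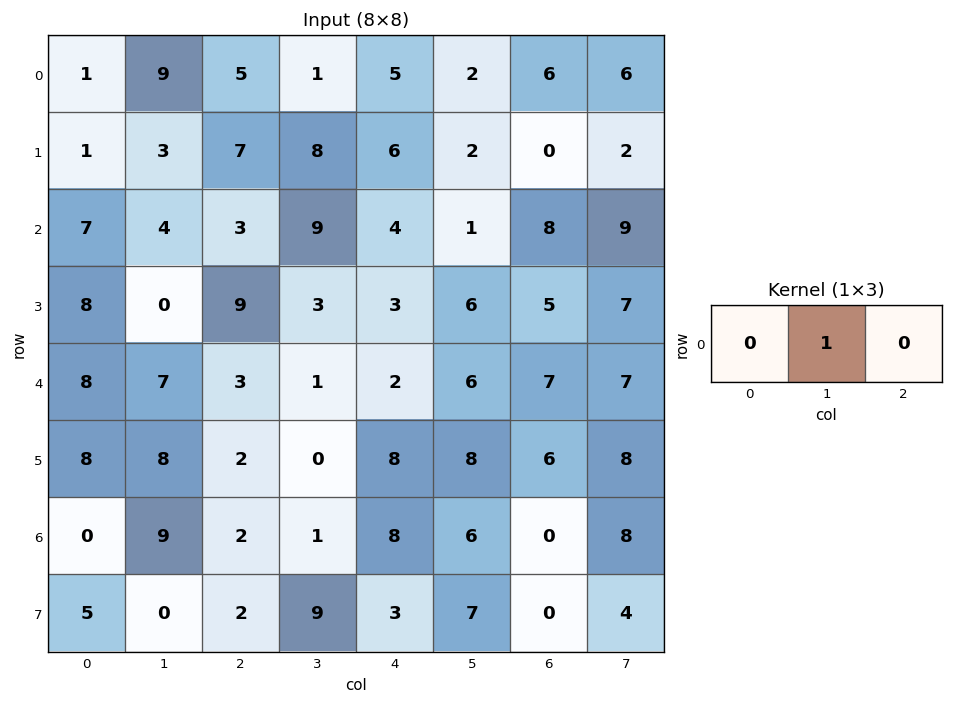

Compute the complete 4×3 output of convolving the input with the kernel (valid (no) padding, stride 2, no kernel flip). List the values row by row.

Output[0,0]: The receptive field on the input at this output position is [1 9 5]. Elementwise product with the kernel and sum: 9·1.
Output[0,1]: The receptive field on the input at this output position is [5 1 5]. Elementwise product with the kernel and sum: 1·1.

9 1 2
4 9 1
7 1 6
9 1 6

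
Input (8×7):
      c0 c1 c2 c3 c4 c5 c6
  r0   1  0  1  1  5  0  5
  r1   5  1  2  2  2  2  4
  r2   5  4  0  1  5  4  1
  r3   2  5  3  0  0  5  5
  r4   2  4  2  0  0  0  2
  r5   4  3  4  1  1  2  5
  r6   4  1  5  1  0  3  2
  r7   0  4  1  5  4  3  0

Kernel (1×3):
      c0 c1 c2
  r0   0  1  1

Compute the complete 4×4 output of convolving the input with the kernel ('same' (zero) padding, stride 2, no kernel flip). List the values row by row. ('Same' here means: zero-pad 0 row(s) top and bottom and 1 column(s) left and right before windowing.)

1 2 5 5
9 1 9 1
6 2 0 2
5 6 3 2

Output[0,0]: The receptive field on the zero-padded input at this output position is [0 1 0]. Elementwise product with the kernel and sum: 1·1 + 0·1.
Output[0,1]: The receptive field on the zero-padded input at this output position is [0 1 1]. Elementwise product with the kernel and sum: 1·1 + 1·1.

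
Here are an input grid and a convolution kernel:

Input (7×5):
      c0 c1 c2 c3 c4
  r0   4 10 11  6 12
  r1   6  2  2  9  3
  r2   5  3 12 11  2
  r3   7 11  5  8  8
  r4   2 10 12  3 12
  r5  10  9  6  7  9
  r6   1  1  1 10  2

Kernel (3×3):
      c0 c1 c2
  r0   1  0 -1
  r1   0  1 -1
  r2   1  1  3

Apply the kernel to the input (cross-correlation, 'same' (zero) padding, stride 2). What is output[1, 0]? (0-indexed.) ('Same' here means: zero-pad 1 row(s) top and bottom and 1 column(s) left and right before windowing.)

40

The receptive field on the zero-padded input at this output position is [0 6 2 / 0 5 3 / 0 7 11]. Elementwise product with the kernel and sum: 0·1 + 2·-1 + 5·1 + 3·-1 + 0·1 + 7·1 + 11·3.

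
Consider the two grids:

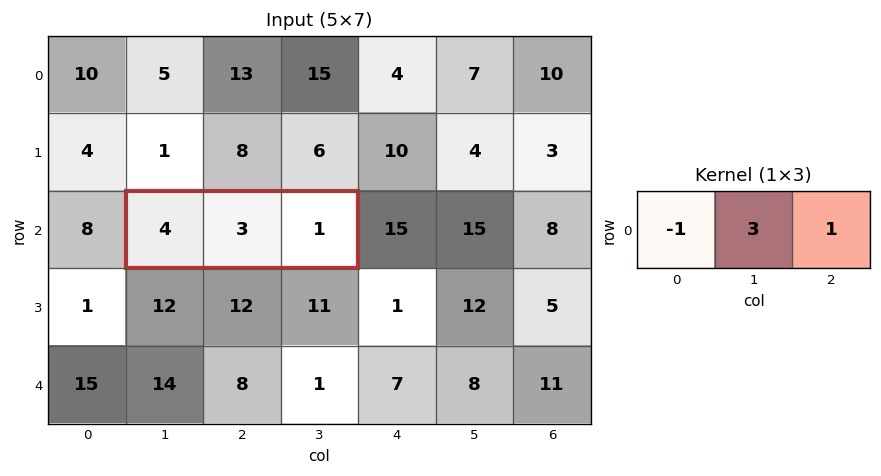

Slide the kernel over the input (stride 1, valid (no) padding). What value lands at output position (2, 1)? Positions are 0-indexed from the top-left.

The receptive field on the input at this output position is [4 3 1]. Elementwise product with the kernel and sum: 4·-1 + 3·3 + 1·1.

6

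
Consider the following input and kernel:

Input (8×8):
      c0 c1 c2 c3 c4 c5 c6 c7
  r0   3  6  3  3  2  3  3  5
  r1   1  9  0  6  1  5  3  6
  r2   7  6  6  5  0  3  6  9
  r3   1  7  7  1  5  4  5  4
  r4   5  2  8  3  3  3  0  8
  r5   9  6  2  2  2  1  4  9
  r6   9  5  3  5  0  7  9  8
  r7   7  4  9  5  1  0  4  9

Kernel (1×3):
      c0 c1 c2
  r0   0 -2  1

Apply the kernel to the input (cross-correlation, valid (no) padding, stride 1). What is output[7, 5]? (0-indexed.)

The receptive field on the input at this output position is [0 4 9]. Elementwise product with the kernel and sum: 4·-2 + 9·1.

1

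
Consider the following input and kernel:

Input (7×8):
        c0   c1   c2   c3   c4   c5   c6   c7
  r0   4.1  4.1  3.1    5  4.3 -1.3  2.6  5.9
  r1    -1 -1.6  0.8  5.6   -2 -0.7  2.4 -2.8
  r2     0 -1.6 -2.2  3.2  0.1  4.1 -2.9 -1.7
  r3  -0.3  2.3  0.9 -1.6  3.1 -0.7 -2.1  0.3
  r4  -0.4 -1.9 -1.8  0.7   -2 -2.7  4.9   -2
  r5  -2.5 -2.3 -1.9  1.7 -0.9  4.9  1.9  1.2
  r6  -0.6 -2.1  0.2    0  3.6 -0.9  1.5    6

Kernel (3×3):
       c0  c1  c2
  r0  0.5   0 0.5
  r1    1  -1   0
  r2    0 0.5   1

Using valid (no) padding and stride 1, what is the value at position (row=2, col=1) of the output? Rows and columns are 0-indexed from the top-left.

The receptive field on the input at this output position is [-1.6 -2.2 3.2 / 2.3 0.9 -1.6 / -1.9 -1.8 0.7]. Elementwise product with the kernel and sum: -1.6·0.5 + 3.2·0.5 + 2.3·1 + 0.9·-1 + -1.8·0.5 + 0.7·1.

2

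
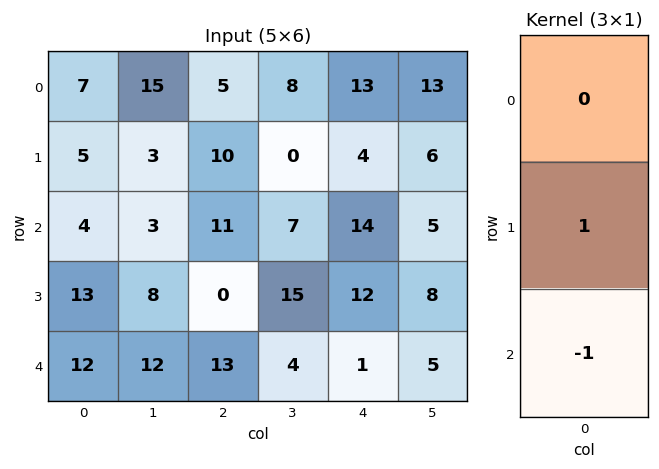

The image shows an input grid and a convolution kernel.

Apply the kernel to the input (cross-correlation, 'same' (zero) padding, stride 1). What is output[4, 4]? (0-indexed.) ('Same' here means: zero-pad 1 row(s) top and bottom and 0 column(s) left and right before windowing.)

The receptive field on the zero-padded input at this output position is [12 / 1 / 0]. Elementwise product with the kernel and sum: 1·1 + 0·-1.

1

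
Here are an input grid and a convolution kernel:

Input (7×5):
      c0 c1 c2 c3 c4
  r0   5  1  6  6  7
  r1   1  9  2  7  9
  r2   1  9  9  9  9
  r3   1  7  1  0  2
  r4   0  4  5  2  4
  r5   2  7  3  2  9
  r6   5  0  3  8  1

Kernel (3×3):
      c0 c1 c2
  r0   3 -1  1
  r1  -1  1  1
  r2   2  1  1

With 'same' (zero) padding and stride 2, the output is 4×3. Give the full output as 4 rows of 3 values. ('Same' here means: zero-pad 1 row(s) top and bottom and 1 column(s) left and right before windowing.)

16 38 24
26 56 14
19 42 13
10 31 -10

Output[0,0]: The receptive field on the zero-padded input at this output position is [0 0 0 / 0 5 1 / 0 1 9]. Elementwise product with the kernel and sum: 0·3 + 0·-1 + 0·1 + 0·-1 + 5·1 + 1·1 + 0·2 + 1·1 + 9·1.
Output[0,1]: The receptive field on the zero-padded input at this output position is [0 0 0 / 1 6 6 / 9 2 7]. Elementwise product with the kernel and sum: 0·3 + 0·-1 + 0·1 + 1·-1 + 6·1 + 6·1 + 9·2 + 2·1 + 7·1.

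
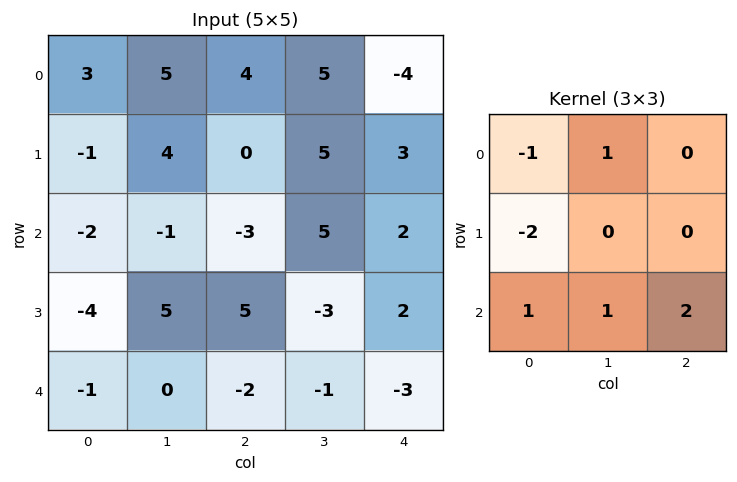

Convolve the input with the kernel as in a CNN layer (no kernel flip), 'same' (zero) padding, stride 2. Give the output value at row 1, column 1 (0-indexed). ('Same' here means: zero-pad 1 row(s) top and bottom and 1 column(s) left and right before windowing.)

2

The receptive field on the zero-padded input at this output position is [4 0 5 / -1 -3 5 / 5 5 -3]. Elementwise product with the kernel and sum: 4·-1 + 0·1 + -1·-2 + 5·1 + 5·1 + -3·2.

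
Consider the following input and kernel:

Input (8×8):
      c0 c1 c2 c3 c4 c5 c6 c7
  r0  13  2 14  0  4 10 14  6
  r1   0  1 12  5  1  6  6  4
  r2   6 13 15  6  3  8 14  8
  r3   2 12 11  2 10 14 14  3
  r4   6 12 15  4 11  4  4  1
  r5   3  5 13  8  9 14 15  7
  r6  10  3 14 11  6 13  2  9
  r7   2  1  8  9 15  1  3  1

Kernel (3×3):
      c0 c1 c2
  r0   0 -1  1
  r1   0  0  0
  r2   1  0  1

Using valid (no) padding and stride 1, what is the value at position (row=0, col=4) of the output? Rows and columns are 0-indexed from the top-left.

21

The receptive field on the input at this output position is [4 10 14 / 1 6 6 / 3 8 14]. Elementwise product with the kernel and sum: 10·-1 + 14·1 + 3·1 + 14·1.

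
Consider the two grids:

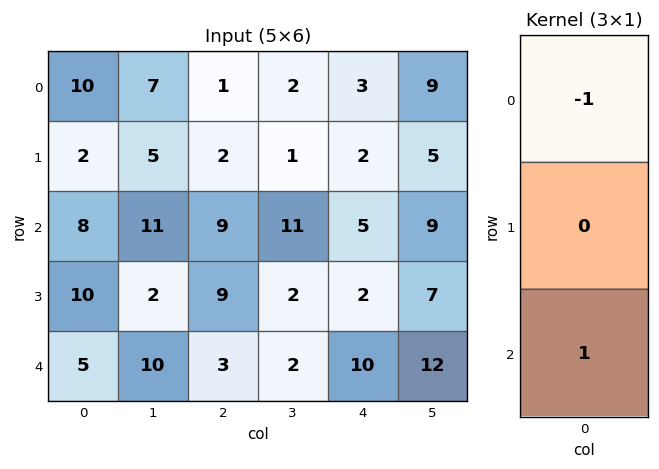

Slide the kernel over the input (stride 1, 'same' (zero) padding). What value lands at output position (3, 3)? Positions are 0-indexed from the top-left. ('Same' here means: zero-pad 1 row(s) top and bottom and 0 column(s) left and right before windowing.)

The receptive field on the zero-padded input at this output position is [11 / 2 / 2]. Elementwise product with the kernel and sum: 11·-1 + 2·1.

-9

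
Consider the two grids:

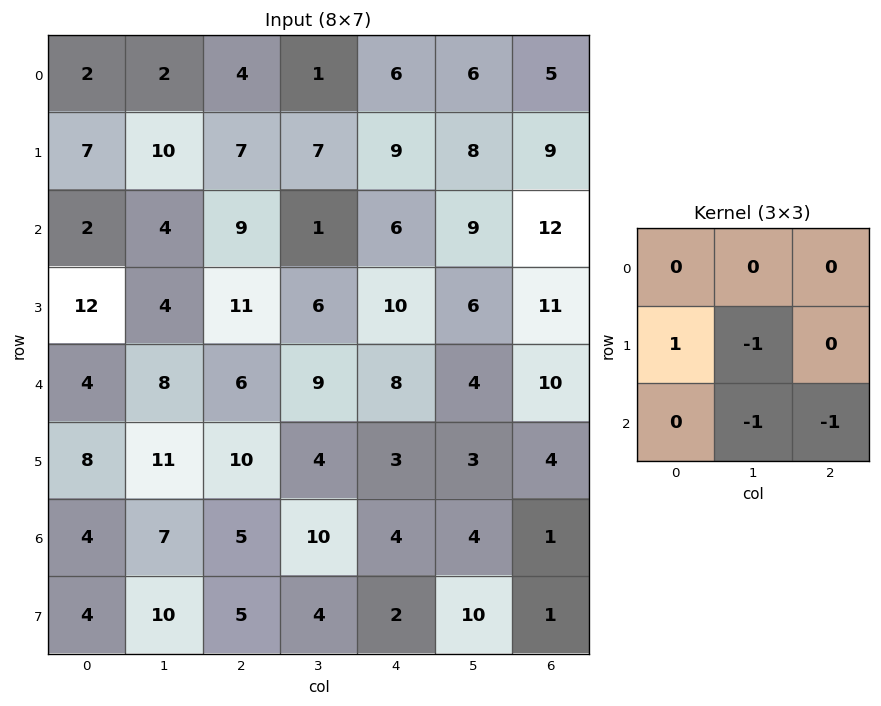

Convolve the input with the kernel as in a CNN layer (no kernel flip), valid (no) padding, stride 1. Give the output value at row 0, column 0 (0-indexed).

The receptive field on the input at this output position is [2 2 4 / 7 10 7 / 2 4 9]. Elementwise product with the kernel and sum: 7·1 + 10·-1 + 4·-1 + 9·-1.

-16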